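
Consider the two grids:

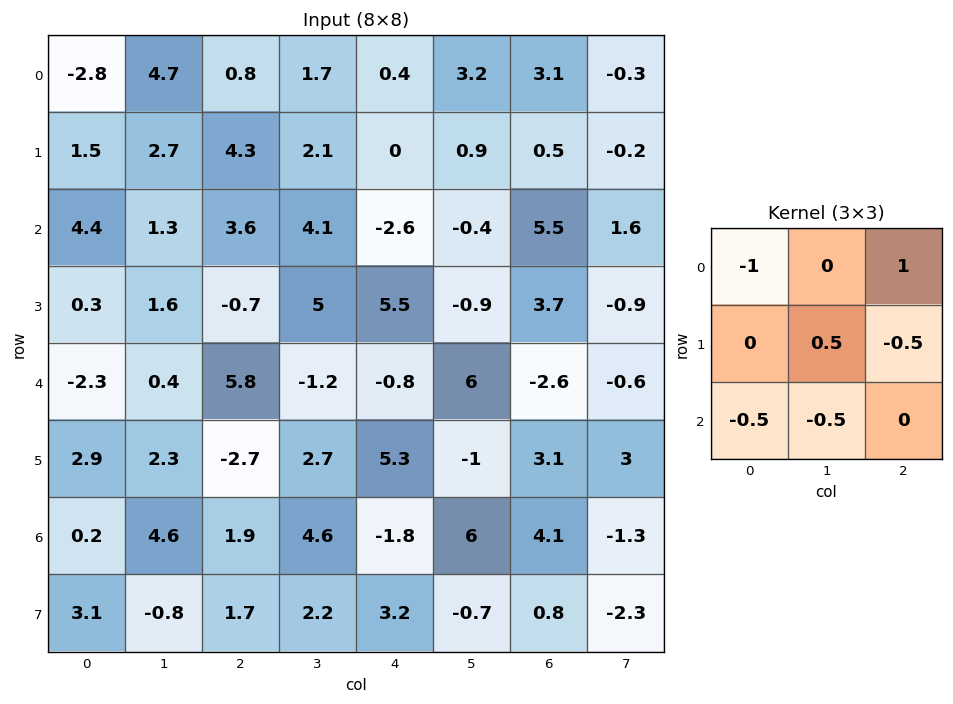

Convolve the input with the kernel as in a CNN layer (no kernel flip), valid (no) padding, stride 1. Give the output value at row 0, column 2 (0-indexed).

The receptive field on the input at this output position is [0.8 1.7 0.4 / 4.3 2.1 0 / 3.6 4.1 -2.6]. Elementwise product with the kernel and sum: 0.8·-1 + 0.4·1 + 2.1·0.5 + 0·-0.5 + 3.6·-0.5 + 4.1·-0.5.

-3.2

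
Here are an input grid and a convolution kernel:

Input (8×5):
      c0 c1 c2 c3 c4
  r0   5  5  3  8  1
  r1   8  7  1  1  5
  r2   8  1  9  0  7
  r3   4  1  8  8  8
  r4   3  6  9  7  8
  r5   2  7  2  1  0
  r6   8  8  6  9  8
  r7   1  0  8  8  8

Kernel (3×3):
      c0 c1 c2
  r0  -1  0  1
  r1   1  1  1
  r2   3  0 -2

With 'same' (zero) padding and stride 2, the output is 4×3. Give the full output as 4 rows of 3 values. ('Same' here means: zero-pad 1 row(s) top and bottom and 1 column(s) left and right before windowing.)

-4 35 12
14 -9 30
-4 48 10
23 1 40

Output[0,0]: The receptive field on the zero-padded input at this output position is [0 0 0 / 0 5 5 / 0 8 7]. Elementwise product with the kernel and sum: 0·-1 + 0·1 + 0·1 + 5·1 + 5·1 + 0·3 + 7·-2.
Output[0,1]: The receptive field on the zero-padded input at this output position is [0 0 0 / 5 3 8 / 7 1 1]. Elementwise product with the kernel and sum: 0·-1 + 0·1 + 5·1 + 3·1 + 8·1 + 7·3 + 1·-2.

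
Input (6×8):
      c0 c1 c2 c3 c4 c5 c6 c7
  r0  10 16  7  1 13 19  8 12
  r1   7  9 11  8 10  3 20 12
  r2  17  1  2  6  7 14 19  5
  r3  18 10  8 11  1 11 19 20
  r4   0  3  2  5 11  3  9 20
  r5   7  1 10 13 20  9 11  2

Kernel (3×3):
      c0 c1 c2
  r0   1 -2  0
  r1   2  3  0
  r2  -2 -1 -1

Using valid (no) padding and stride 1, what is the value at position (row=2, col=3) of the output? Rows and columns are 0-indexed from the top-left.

The receptive field on the input at this output position is [6 7 14 / 11 1 11 / 5 11 3]. Elementwise product with the kernel and sum: 6·1 + 7·-2 + 11·2 + 1·3 + 5·-2 + 11·-1 + 3·-1.

-7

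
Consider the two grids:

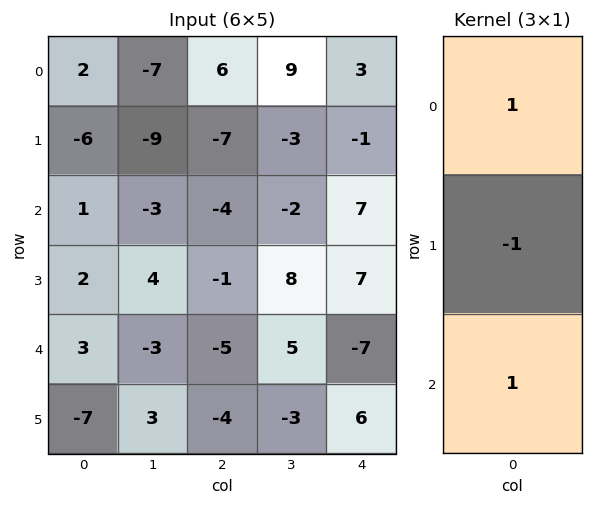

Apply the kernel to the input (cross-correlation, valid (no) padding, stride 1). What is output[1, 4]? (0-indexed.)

-1

The receptive field on the input at this output position is [-1 / 7 / 7]. Elementwise product with the kernel and sum: -1·1 + 7·-1 + 7·1.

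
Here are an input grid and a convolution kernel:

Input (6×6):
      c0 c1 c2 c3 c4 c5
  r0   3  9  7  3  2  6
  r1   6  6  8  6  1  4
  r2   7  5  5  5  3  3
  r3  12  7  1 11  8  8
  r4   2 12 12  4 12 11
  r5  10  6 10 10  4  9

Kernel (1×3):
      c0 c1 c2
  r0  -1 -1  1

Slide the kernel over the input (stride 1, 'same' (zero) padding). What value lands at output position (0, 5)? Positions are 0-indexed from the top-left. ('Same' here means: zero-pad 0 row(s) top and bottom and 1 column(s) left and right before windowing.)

-8

The receptive field on the zero-padded input at this output position is [2 6 0]. Elementwise product with the kernel and sum: 2·-1 + 6·-1 + 0·1.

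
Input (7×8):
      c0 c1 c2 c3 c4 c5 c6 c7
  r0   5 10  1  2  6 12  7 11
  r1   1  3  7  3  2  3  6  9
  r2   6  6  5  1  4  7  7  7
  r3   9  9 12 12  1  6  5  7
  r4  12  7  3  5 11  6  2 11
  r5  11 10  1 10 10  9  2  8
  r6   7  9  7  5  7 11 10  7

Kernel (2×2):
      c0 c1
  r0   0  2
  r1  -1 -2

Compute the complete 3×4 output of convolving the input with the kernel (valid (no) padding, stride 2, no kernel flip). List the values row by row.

Output[0,0]: The receptive field on the input at this output position is [5 10 / 1 3]. Elementwise product with the kernel and sum: 10·2 + 1·-1 + 3·-2.

13 -9 16 -2
-15 -34 1 -5
-17 -11 -16 4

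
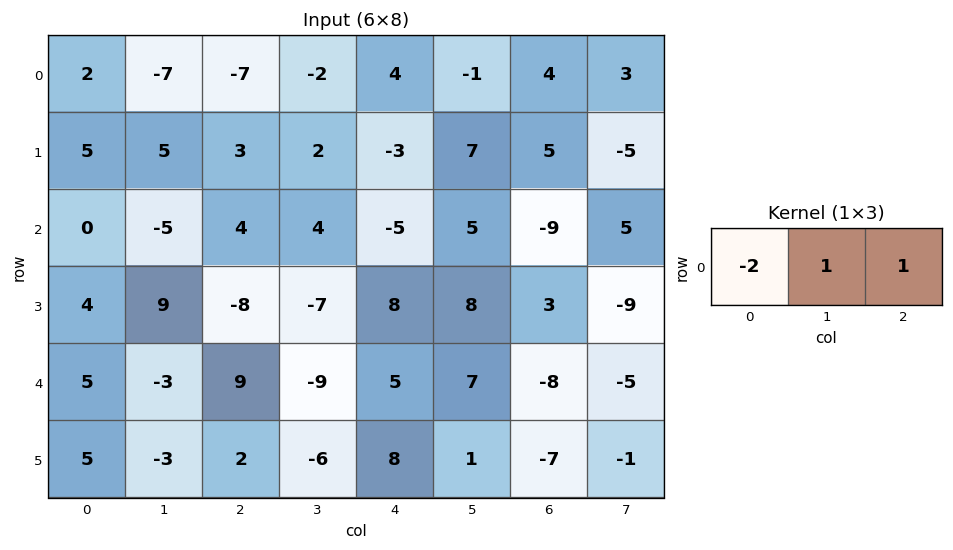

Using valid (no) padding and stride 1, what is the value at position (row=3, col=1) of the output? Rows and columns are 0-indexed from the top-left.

-33

The receptive field on the input at this output position is [9 -8 -7]. Elementwise product with the kernel and sum: 9·-2 + -8·1 + -7·1.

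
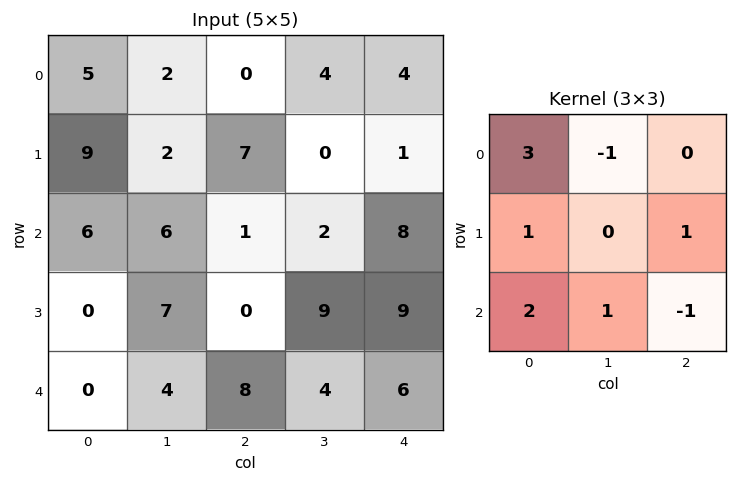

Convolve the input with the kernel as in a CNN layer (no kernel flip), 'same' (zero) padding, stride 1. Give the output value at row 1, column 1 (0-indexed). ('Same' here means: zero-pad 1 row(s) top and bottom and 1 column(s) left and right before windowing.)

The receptive field on the zero-padded input at this output position is [5 2 0 / 9 2 7 / 6 6 1]. Elementwise product with the kernel and sum: 5·3 + 2·-1 + 9·1 + 7·1 + 6·2 + 6·1 + 1·-1.

46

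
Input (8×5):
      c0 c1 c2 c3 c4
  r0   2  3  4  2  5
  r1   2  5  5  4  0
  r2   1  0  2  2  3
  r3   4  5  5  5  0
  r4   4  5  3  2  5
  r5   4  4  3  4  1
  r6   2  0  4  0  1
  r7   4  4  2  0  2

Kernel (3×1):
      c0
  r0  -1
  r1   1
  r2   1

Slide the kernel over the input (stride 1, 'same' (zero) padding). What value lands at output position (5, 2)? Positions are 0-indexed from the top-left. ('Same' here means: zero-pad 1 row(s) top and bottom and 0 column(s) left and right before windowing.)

The receptive field on the zero-padded input at this output position is [3 / 3 / 4]. Elementwise product with the kernel and sum: 3·-1 + 3·1 + 4·1.

4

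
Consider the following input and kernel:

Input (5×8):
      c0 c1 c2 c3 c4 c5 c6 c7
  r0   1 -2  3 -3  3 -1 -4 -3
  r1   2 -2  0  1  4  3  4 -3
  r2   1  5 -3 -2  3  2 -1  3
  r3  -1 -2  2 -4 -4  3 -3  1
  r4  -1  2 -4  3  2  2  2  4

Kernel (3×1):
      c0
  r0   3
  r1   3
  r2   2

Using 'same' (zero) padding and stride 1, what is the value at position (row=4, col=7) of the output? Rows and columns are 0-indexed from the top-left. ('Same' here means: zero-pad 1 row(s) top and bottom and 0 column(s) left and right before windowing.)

The receptive field on the zero-padded input at this output position is [1 / 4 / 0]. Elementwise product with the kernel and sum: 1·3 + 4·3 + 0·2.

15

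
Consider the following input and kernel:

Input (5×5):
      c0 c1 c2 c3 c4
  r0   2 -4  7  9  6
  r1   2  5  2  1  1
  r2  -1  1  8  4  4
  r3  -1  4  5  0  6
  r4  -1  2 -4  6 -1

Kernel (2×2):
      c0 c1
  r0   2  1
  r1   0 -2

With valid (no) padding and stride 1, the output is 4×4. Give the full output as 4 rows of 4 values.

-10 -5 21 22
7 -4 -3 -5
-9 0 20 0
-2 21 -2 8

Output[0,0]: The receptive field on the input at this output position is [2 -4 / 2 5]. Elementwise product with the kernel and sum: 2·2 + -4·1 + 5·-2.
Output[0,1]: The receptive field on the input at this output position is [-4 7 / 5 2]. Elementwise product with the kernel and sum: -4·2 + 7·1 + 2·-2.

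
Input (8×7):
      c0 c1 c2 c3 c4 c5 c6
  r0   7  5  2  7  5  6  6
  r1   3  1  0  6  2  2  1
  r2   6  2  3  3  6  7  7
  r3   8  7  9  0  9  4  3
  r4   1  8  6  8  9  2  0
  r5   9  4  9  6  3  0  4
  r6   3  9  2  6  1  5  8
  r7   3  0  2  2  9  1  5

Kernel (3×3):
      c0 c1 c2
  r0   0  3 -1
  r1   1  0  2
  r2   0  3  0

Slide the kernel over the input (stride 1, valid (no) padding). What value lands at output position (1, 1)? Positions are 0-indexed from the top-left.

The receptive field on the input at this output position is [1 0 6 / 2 3 3 / 7 9 0]. Elementwise product with the kernel and sum: 0·3 + 6·-1 + 2·1 + 3·2 + 9·3.

29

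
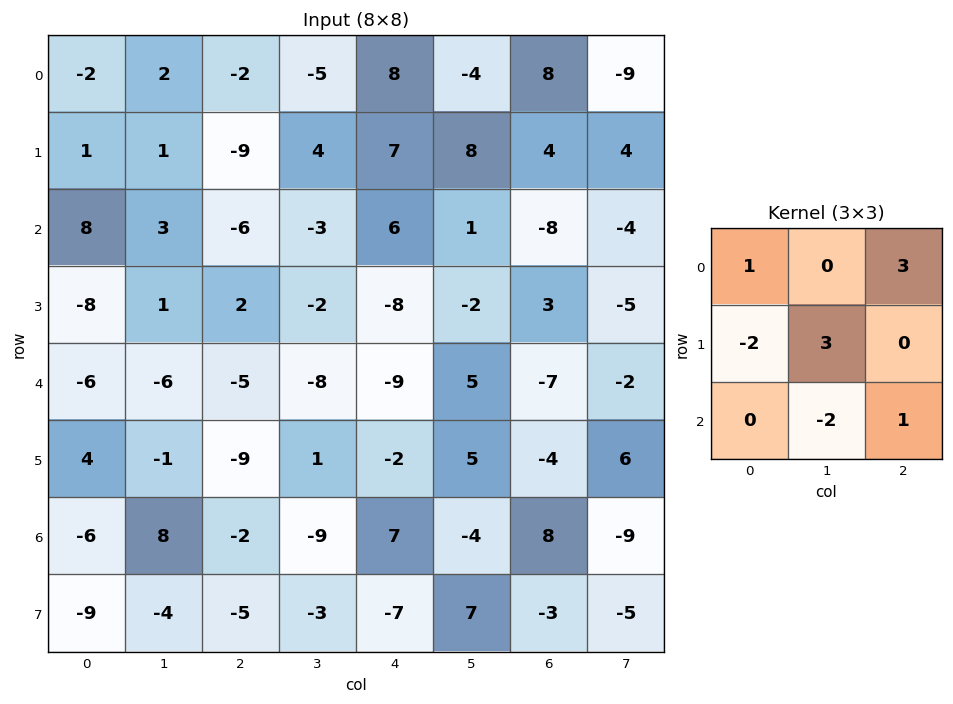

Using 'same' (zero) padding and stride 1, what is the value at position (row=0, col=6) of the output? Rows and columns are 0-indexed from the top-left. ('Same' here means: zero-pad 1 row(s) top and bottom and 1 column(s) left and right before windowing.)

28

The receptive field on the zero-padded input at this output position is [0 0 0 / -4 8 -9 / 8 4 4]. Elementwise product with the kernel and sum: 0·1 + 0·3 + -4·-2 + 8·3 + 4·-2 + 4·1.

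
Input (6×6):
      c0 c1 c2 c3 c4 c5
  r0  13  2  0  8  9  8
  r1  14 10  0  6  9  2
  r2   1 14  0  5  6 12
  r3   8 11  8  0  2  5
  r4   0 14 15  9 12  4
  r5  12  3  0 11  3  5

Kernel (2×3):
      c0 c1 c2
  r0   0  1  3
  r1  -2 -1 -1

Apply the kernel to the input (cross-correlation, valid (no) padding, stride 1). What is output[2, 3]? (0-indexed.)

35

The receptive field on the input at this output position is [5 6 12 / 0 2 5]. Elementwise product with the kernel and sum: 6·1 + 12·3 + 0·-2 + 2·-1 + 5·-1.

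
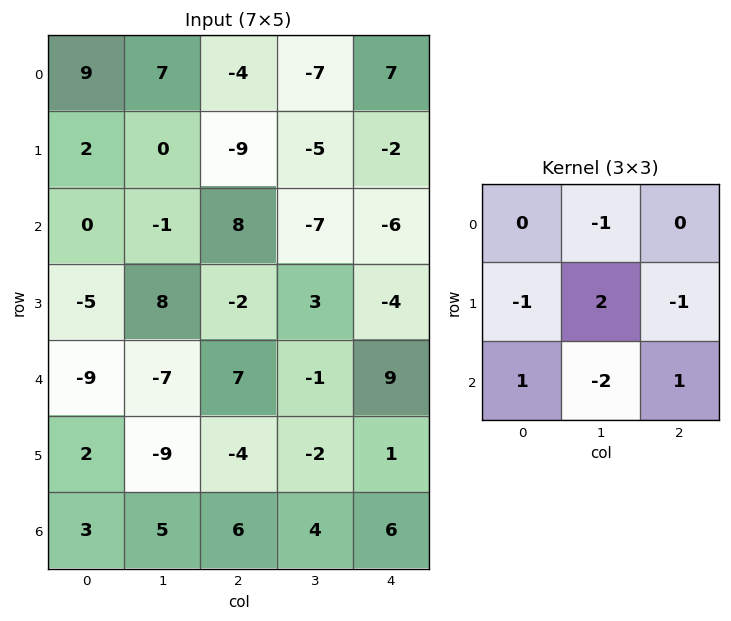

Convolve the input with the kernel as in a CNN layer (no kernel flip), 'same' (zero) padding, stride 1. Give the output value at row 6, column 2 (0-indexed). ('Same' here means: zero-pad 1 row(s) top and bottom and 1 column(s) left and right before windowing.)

The receptive field on the zero-padded input at this output position is [-9 -4 -2 / 5 6 4 / 0 0 0]. Elementwise product with the kernel and sum: -4·-1 + 5·-1 + 6·2 + 4·-1 + 0·1 + 0·-2 + 0·1.

7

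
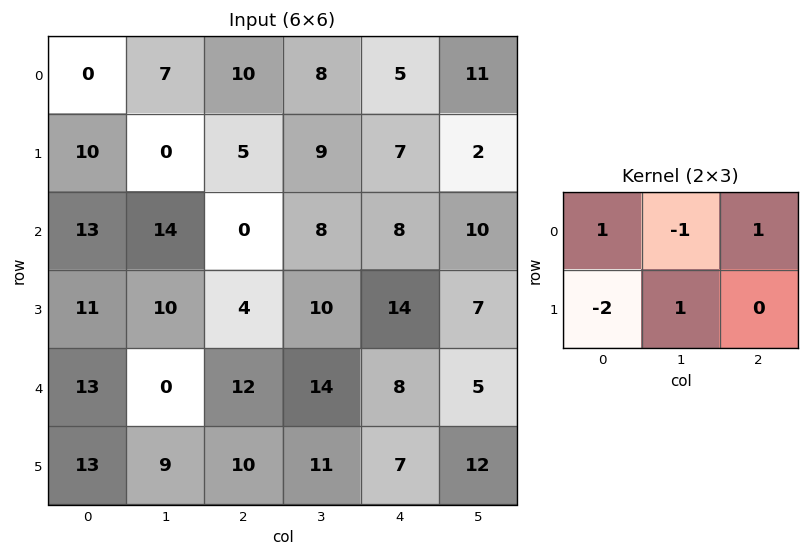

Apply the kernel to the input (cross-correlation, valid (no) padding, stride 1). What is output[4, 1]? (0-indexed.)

The receptive field on the input at this output position is [0 12 14 / 9 10 11]. Elementwise product with the kernel and sum: 0·1 + 12·-1 + 14·1 + 9·-2 + 10·1.

-6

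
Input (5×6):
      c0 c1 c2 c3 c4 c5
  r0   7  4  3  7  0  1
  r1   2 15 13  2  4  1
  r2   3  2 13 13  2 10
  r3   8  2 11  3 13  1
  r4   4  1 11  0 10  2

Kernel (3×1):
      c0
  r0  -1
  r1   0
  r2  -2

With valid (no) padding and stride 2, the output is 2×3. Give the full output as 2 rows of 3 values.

Output[0,0]: The receptive field on the input at this output position is [7 / 2 / 3]. Elementwise product with the kernel and sum: 7·-1 + 3·-2.

-13 -29 -4
-11 -35 -22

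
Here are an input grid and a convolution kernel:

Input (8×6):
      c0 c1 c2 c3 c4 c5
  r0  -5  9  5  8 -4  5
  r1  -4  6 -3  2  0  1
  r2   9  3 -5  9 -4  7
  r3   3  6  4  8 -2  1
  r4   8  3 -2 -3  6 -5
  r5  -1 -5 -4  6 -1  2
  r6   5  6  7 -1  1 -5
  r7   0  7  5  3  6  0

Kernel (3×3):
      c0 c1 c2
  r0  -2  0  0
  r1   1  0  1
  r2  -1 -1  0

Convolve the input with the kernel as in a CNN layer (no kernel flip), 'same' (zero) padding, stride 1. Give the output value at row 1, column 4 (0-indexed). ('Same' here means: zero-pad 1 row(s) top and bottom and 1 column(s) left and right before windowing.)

-18

The receptive field on the zero-padded input at this output position is [8 -4 5 / 2 0 1 / 9 -4 7]. Elementwise product with the kernel and sum: 8·-2 + 2·1 + 1·1 + 9·-1 + -4·-1.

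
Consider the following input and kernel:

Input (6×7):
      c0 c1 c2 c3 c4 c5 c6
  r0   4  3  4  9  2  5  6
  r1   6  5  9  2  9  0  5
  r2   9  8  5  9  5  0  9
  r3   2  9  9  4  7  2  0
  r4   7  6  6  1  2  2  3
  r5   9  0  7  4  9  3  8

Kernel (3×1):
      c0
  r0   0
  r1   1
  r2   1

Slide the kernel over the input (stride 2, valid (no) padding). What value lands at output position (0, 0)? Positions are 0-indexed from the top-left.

The receptive field on the input at this output position is [4 / 6 / 9]. Elementwise product with the kernel and sum: 6·1 + 9·1.

15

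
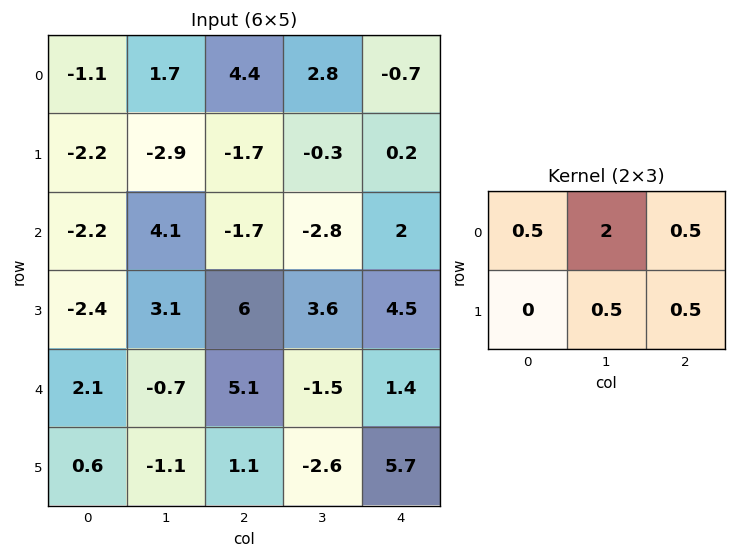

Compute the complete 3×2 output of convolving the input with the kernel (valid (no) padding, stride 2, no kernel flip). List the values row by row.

Output[0,0]: The receptive field on the input at this output position is [-1.1 1.7 4.4 / -2.2 -2.9 -1.7]. Elementwise product with the kernel and sum: -1.1·0.5 + 1.7·2 + 4.4·0.5 + -2.9·0.5 + -1.7·0.5.

2.75 7.4
10.8 -1.4
2.2 1.8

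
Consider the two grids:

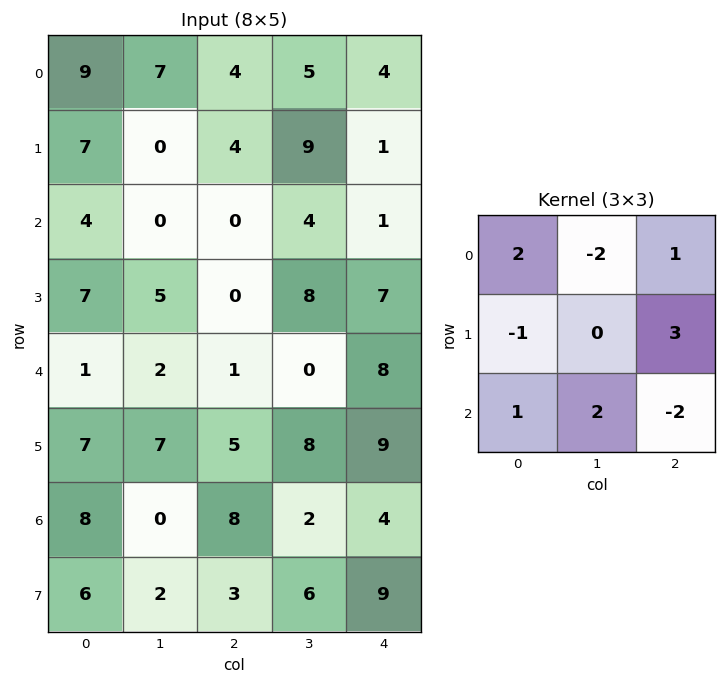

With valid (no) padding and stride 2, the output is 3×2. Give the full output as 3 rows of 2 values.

Output[0,0]: The receptive field on the input at this output position is [9 7 4 / 7 0 4 / 4 0 0]. Elementwise product with the kernel and sum: 9·2 + 7·-2 + 4·1 + 7·-1 + 4·3 + 4·1 + 0·2 + 0·-2.
Output[0,1]: The receptive field on the input at this output position is [4 5 4 / 4 9 1 / 0 4 1]. Elementwise product with the kernel and sum: 4·2 + 5·-2 + 4·1 + 4·-1 + 1·3 + 0·1 + 4·2 + 1·-2.

17 7
4 -1
-1 36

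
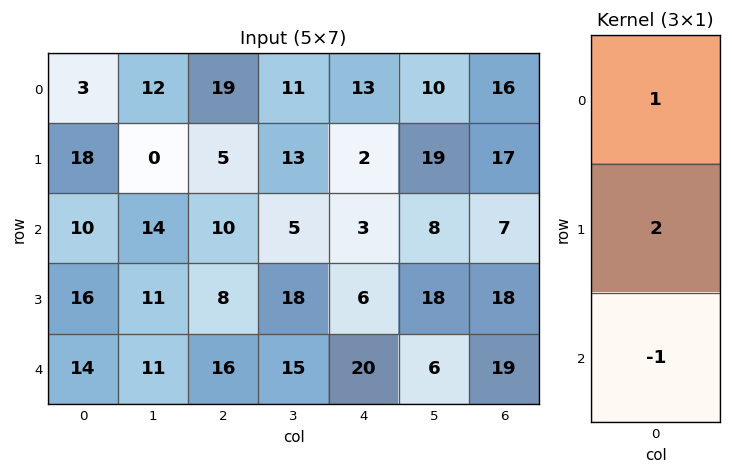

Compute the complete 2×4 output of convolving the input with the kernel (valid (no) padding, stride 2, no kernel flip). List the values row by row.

Output[0,0]: The receptive field on the input at this output position is [3 / 18 / 10]. Elementwise product with the kernel and sum: 3·1 + 18·2 + 10·-1.
Output[0,1]: The receptive field on the input at this output position is [19 / 5 / 10]. Elementwise product with the kernel and sum: 19·1 + 5·2 + 10·-1.

29 19 14 43
28 10 -5 24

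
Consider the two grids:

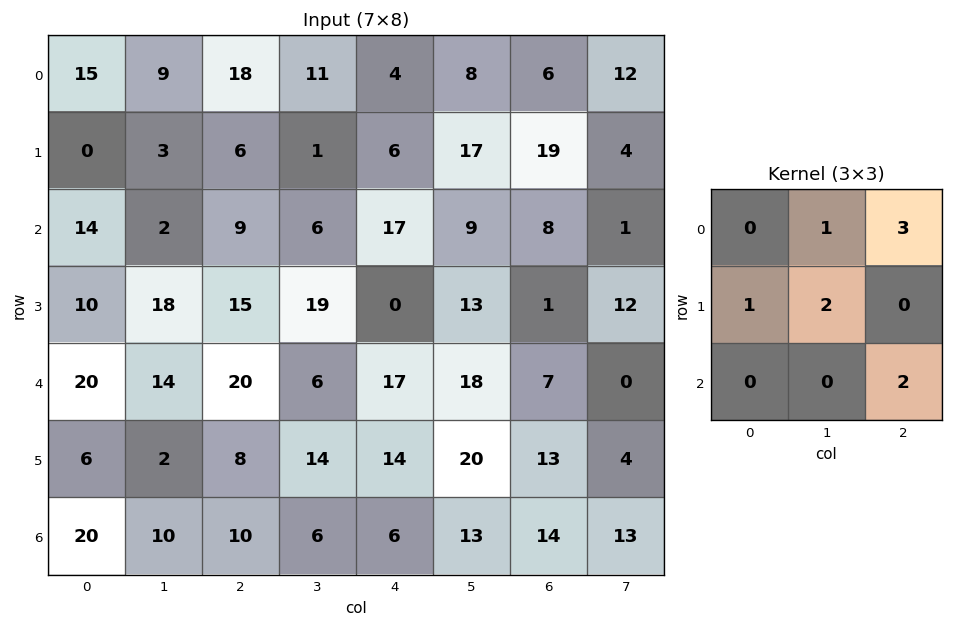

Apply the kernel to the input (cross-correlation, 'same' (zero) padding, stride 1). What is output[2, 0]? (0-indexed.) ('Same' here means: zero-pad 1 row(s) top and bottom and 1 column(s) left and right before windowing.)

73

The receptive field on the zero-padded input at this output position is [0 0 3 / 0 14 2 / 0 10 18]. Elementwise product with the kernel and sum: 0·1 + 3·3 + 0·1 + 14·2 + 18·2.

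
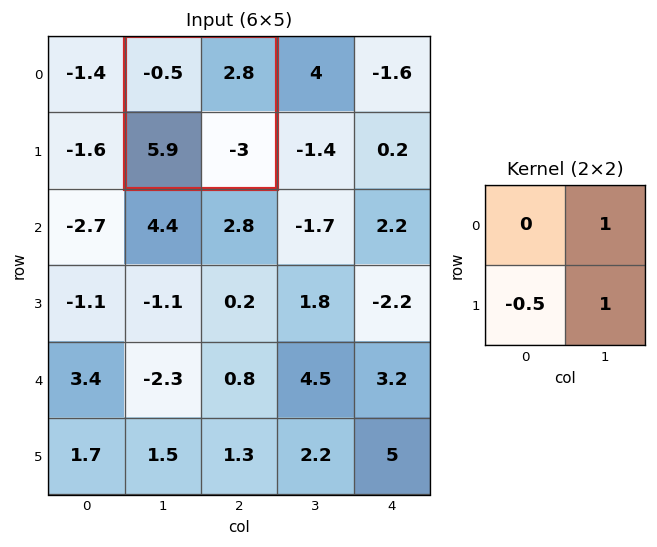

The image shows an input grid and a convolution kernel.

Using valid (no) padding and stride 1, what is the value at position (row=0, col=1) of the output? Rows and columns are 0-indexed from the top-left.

The receptive field on the input at this output position is [-0.5 2.8 / 5.9 -3]. Elementwise product with the kernel and sum: 2.8·1 + 5.9·-0.5 + -3·1.

-3.15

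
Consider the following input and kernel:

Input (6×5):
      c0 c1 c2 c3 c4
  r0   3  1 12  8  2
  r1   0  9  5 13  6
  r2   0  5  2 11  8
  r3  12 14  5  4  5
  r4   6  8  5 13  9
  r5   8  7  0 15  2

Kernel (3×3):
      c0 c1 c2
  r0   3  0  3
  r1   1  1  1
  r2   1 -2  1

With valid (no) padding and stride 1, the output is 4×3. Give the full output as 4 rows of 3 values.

51 66 54
11 92 56
32 82 32
64 102 29

Output[0,0]: The receptive field on the input at this output position is [3 1 12 / 0 9 5 / 0 5 2]. Elementwise product with the kernel and sum: 3·3 + 12·3 + 0·1 + 9·1 + 5·1 + 0·1 + 5·-2 + 2·1.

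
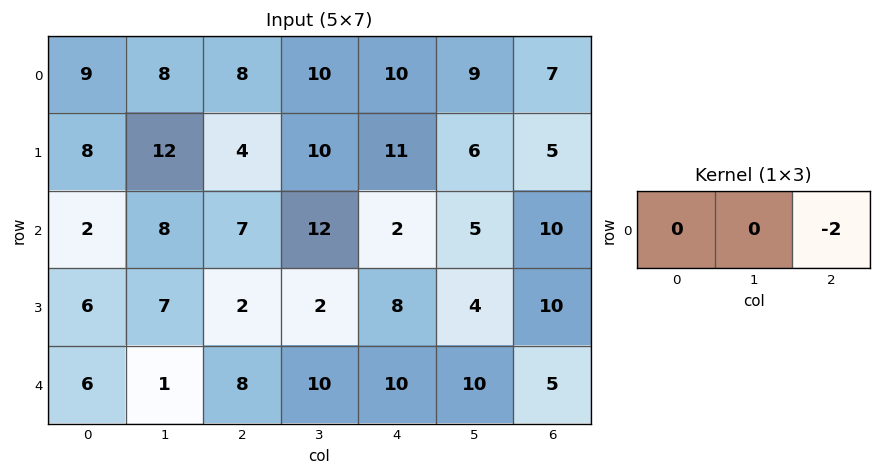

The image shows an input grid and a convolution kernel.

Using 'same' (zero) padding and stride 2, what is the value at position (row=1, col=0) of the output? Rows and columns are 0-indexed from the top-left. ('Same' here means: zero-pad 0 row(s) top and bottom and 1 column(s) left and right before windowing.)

-16

The receptive field on the zero-padded input at this output position is [0 2 8]. Elementwise product with the kernel and sum: 8·-2.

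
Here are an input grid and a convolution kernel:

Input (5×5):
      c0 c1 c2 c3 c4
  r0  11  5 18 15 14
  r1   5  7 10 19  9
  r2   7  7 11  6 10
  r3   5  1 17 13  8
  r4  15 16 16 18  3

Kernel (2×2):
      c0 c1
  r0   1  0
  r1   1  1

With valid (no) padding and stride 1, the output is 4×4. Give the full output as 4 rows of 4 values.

23 22 47 43
19 25 27 35
13 25 41 27
36 33 51 34

Output[0,0]: The receptive field on the input at this output position is [11 5 / 5 7]. Elementwise product with the kernel and sum: 11·1 + 5·1 + 7·1.
Output[0,1]: The receptive field on the input at this output position is [5 18 / 7 10]. Elementwise product with the kernel and sum: 5·1 + 7·1 + 10·1.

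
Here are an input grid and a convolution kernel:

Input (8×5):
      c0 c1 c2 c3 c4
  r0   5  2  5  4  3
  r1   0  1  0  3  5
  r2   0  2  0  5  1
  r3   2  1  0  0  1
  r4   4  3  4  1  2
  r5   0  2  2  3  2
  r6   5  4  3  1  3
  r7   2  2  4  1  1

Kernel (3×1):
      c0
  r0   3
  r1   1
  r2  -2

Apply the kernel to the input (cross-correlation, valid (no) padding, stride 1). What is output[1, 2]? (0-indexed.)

0

The receptive field on the input at this output position is [0 / 0 / 0]. Elementwise product with the kernel and sum: 0·3 + 0·1 + 0·-2.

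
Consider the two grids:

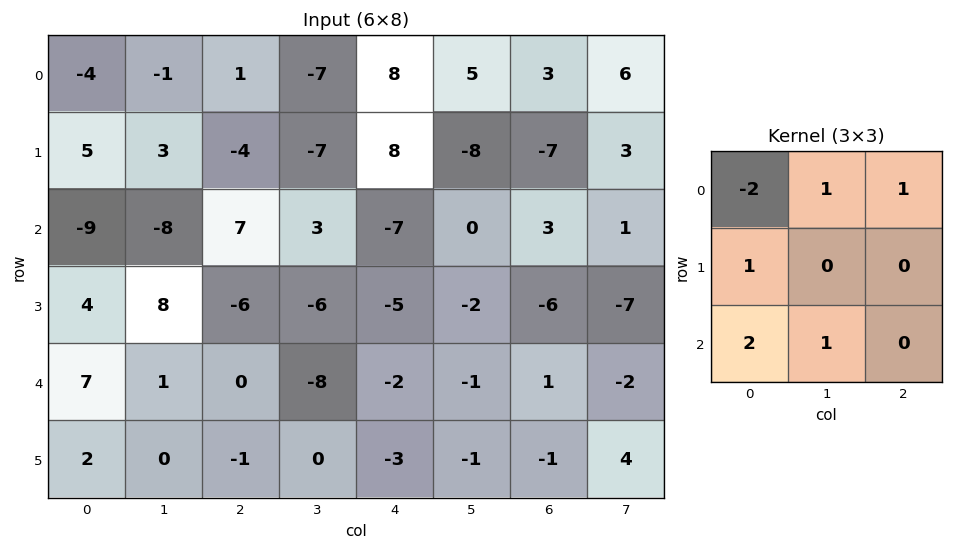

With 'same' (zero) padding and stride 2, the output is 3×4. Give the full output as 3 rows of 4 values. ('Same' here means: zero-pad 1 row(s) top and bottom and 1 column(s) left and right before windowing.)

5 1 -13 -18
12 -15 0 2
14 -28 -6 -13

Output[0,0]: The receptive field on the zero-padded input at this output position is [0 0 0 / 0 -4 -1 / 0 5 3]. Elementwise product with the kernel and sum: 0·-2 + 0·1 + 0·1 + 0·1 + 0·2 + 5·1.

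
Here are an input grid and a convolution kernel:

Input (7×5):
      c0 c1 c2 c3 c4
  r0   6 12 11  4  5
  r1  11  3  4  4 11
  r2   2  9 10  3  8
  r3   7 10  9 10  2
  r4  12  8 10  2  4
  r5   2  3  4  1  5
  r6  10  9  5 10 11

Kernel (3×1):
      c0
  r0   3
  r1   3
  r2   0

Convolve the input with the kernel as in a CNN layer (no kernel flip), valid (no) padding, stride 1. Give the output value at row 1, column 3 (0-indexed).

The receptive field on the input at this output position is [4 / 3 / 10]. Elementwise product with the kernel and sum: 4·3 + 3·3.

21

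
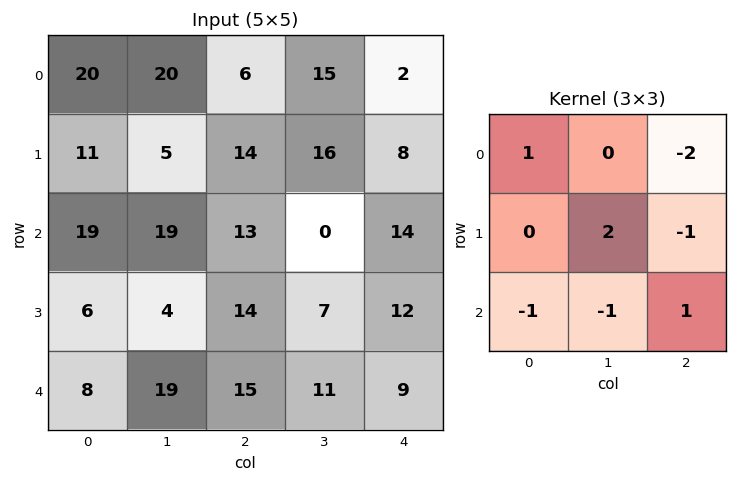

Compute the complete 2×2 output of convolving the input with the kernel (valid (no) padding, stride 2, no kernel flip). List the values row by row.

-21 27
-25 -30

Output[0,0]: The receptive field on the input at this output position is [20 20 6 / 11 5 14 / 19 19 13]. Elementwise product with the kernel and sum: 20·1 + 6·-2 + 5·2 + 14·-1 + 19·-1 + 19·-1 + 13·1.
Output[0,1]: The receptive field on the input at this output position is [6 15 2 / 14 16 8 / 13 0 14]. Elementwise product with the kernel and sum: 6·1 + 2·-2 + 16·2 + 8·-1 + 13·-1 + 0·-1 + 14·1.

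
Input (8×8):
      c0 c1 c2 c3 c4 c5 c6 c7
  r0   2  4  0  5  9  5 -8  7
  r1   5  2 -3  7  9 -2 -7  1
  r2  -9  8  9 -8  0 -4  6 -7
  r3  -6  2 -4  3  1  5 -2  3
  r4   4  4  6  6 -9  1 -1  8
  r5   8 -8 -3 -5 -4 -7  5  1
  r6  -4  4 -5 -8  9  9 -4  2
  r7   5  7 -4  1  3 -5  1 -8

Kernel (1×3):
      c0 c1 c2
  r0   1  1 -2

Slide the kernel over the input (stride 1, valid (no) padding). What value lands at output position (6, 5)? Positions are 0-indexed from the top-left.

The receptive field on the input at this output position is [9 -4 2]. Elementwise product with the kernel and sum: 9·1 + -4·1 + 2·-2.

1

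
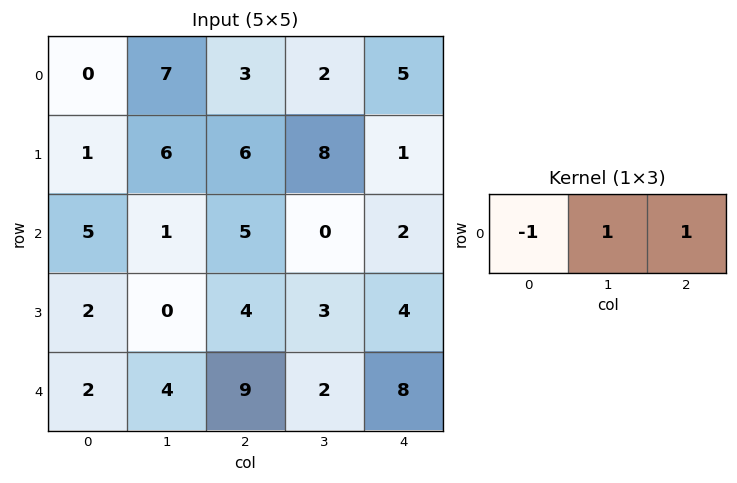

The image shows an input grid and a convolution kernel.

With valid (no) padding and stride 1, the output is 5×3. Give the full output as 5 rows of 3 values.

Output[0,0]: The receptive field on the input at this output position is [0 7 3]. Elementwise product with the kernel and sum: 0·-1 + 7·1 + 3·1.
Output[0,1]: The receptive field on the input at this output position is [7 3 2]. Elementwise product with the kernel and sum: 7·-1 + 3·1 + 2·1.

10 -2 4
11 8 3
1 4 -3
2 7 3
11 7 1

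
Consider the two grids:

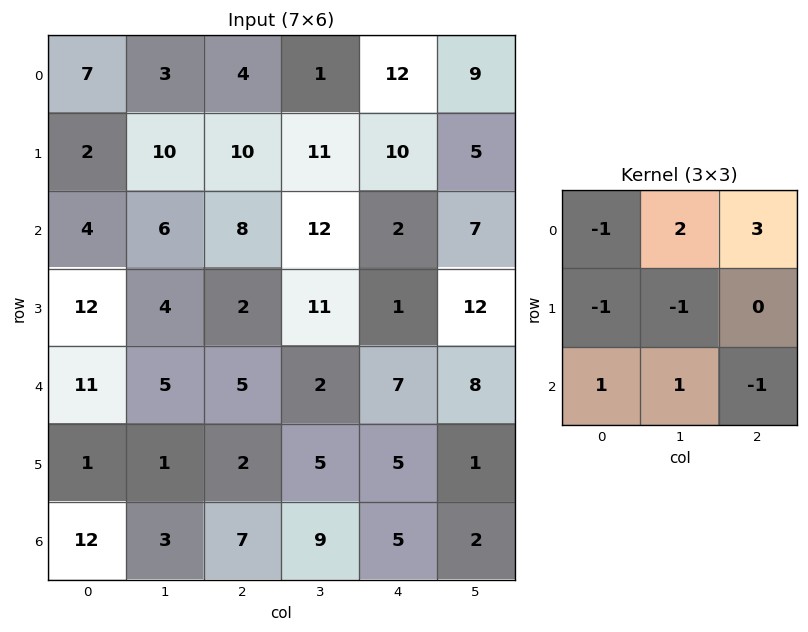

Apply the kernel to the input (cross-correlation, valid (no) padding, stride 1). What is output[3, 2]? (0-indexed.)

18

The receptive field on the input at this output position is [2 11 1 / 5 2 7 / 2 5 5]. Elementwise product with the kernel and sum: 2·-1 + 11·2 + 1·3 + 5·-1 + 2·-1 + 2·1 + 5·1 + 5·-1.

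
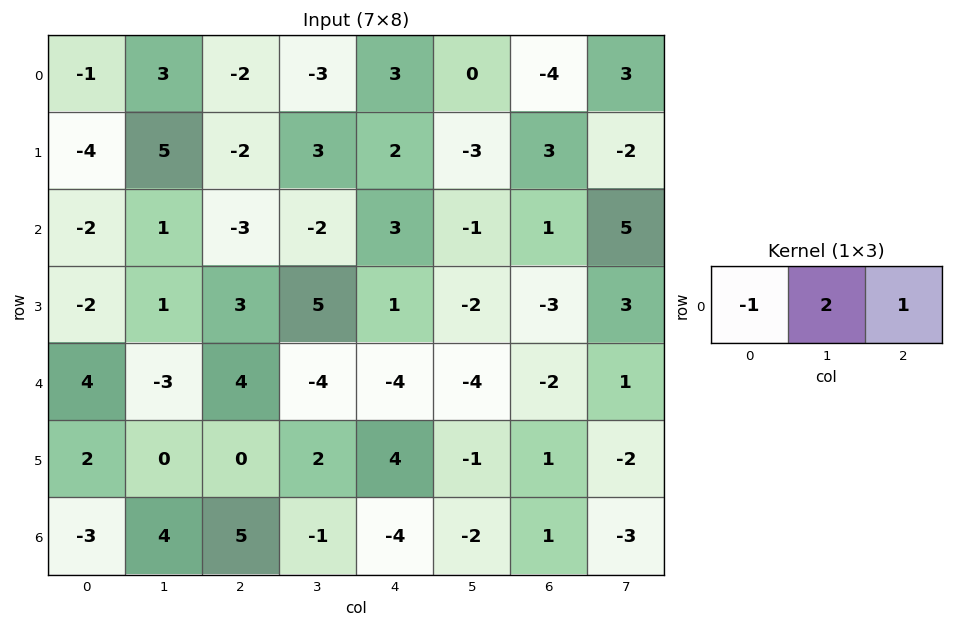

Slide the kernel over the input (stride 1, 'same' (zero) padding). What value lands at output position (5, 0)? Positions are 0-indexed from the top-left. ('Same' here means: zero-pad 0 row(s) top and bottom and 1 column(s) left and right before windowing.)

4

The receptive field on the zero-padded input at this output position is [0 2 0]. Elementwise product with the kernel and sum: 0·-1 + 2·2 + 0·1.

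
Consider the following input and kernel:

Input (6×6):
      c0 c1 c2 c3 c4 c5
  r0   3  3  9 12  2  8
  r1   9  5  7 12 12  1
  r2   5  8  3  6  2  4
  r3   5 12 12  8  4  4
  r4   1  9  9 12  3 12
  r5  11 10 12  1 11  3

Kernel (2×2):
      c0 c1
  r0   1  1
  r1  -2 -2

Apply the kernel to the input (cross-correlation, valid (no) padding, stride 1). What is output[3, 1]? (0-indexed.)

-12

The receptive field on the input at this output position is [12 12 / 9 9]. Elementwise product with the kernel and sum: 12·1 + 12·1 + 9·-2 + 9·-2.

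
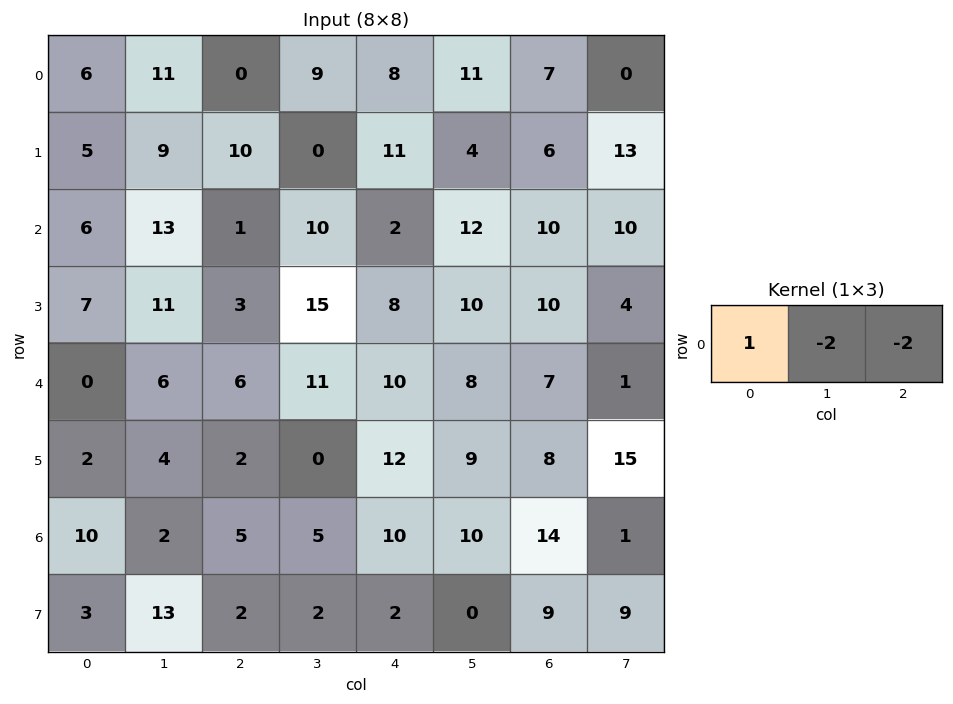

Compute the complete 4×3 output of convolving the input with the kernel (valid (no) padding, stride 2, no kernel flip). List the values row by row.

Output[0,0]: The receptive field on the input at this output position is [6 11 0]. Elementwise product with the kernel and sum: 6·1 + 11·-2 + 0·-2.

-16 -34 -28
-22 -23 -42
-24 -36 -20
-4 -25 -38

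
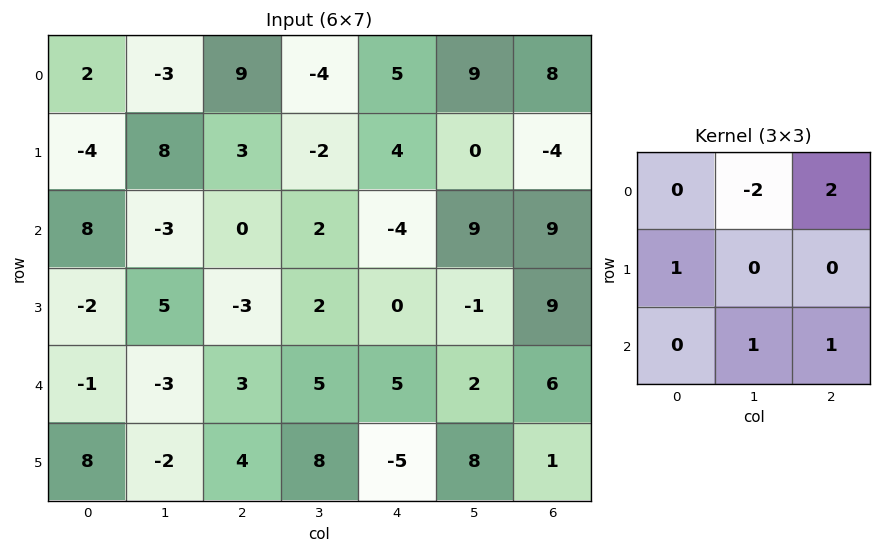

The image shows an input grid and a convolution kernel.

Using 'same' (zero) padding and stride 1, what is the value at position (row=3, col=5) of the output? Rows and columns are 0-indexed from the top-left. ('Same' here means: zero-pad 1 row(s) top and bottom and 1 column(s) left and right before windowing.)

8

The receptive field on the zero-padded input at this output position is [-4 9 9 / 0 -1 9 / 5 2 6]. Elementwise product with the kernel and sum: 9·-2 + 9·2 + 0·1 + 2·1 + 6·1.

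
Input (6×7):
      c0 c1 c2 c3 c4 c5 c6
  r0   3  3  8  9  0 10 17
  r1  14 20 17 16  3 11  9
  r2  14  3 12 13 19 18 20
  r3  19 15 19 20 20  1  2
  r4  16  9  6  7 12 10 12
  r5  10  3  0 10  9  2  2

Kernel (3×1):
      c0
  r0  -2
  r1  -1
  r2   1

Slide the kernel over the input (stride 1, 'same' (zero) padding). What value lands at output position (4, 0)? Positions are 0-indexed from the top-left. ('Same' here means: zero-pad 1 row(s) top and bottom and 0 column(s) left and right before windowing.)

The receptive field on the zero-padded input at this output position is [19 / 16 / 10]. Elementwise product with the kernel and sum: 19·-2 + 16·-1 + 10·1.

-44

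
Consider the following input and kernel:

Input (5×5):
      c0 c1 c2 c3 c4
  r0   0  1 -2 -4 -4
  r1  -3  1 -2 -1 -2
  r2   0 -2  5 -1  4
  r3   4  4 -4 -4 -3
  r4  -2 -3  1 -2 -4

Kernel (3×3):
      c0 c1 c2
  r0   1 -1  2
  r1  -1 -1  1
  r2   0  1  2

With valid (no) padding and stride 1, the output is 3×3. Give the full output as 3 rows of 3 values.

Output[0,0]: The receptive field on the input at this output position is [0 1 -2 / -3 1 -2 / 0 -2 5]. Elementwise product with the kernel and sum: 0·1 + 1·-1 + -2·2 + -3·-1 + 1·-1 + -2·1 + -2·1 + 5·2.

3 -2 2
-5 -15 -15
-1 -16 9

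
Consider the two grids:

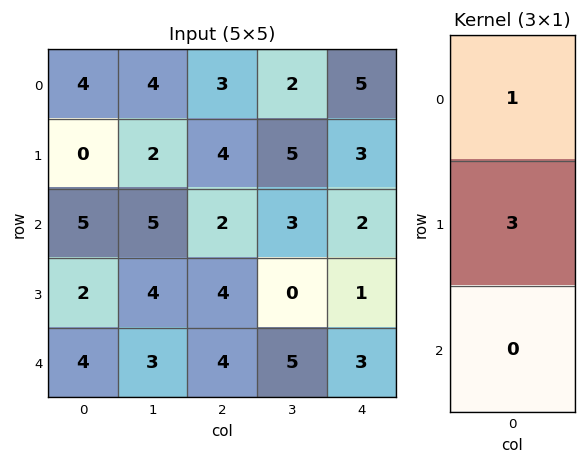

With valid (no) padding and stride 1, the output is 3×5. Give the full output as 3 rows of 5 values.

Output[0,0]: The receptive field on the input at this output position is [4 / 0 / 5]. Elementwise product with the kernel and sum: 4·1 + 0·3.
Output[0,1]: The receptive field on the input at this output position is [4 / 2 / 5]. Elementwise product with the kernel and sum: 4·1 + 2·3.

4 10 15 17 14
15 17 10 14 9
11 17 14 3 5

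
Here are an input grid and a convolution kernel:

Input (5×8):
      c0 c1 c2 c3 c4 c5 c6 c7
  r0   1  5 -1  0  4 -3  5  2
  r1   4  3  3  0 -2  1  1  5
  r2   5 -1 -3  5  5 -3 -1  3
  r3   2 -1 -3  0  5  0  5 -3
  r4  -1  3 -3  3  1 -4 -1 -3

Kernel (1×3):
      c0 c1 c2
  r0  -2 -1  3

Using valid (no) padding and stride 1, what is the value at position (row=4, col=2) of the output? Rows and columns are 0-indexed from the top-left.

6

The receptive field on the input at this output position is [-3 3 1]. Elementwise product with the kernel and sum: -3·-2 + 3·-1 + 1·3.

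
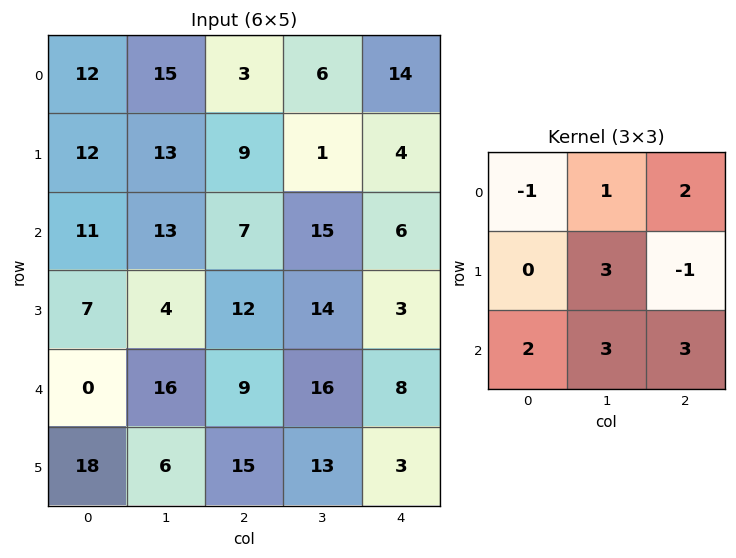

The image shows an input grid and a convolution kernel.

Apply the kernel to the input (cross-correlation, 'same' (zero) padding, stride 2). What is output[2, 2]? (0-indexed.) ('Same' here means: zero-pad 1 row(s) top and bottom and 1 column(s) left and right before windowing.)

48

The receptive field on the zero-padded input at this output position is [14 3 0 / 16 8 0 / 13 3 0]. Elementwise product with the kernel and sum: 14·-1 + 3·1 + 0·2 + 8·3 + 0·-1 + 13·2 + 3·3 + 0·3.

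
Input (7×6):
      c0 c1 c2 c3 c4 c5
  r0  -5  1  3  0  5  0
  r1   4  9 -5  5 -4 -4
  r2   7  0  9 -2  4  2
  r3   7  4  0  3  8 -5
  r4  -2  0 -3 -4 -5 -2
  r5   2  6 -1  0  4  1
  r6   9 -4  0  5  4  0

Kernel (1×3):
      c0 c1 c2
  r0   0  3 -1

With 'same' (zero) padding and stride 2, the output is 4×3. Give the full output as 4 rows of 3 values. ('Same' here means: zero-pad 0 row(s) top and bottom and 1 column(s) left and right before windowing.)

Output[0,0]: The receptive field on the zero-padded input at this output position is [0 -5 1]. Elementwise product with the kernel and sum: -5·3 + 1·-1.
Output[0,1]: The receptive field on the zero-padded input at this output position is [1 3 0]. Elementwise product with the kernel and sum: 3·3 + 0·-1.

-16 9 15
21 29 10
-6 -5 -13
31 -5 12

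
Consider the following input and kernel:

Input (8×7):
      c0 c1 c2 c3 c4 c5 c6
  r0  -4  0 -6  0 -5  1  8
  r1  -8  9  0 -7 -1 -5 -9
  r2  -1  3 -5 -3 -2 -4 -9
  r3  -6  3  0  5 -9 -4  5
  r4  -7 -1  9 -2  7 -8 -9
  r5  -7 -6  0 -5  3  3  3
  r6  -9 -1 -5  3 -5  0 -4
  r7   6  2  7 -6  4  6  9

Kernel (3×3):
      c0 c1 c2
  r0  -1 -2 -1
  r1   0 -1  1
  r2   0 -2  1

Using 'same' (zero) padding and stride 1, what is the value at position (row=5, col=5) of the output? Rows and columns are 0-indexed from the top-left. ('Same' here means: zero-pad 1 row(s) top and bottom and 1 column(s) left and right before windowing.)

The receptive field on the zero-padded input at this output position is [7 -8 -9 / 3 3 3 / -5 0 -4]. Elementwise product with the kernel and sum: 7·-1 + -8·-2 + -9·-1 + 3·-1 + 3·1 + 0·-2 + -4·1.

14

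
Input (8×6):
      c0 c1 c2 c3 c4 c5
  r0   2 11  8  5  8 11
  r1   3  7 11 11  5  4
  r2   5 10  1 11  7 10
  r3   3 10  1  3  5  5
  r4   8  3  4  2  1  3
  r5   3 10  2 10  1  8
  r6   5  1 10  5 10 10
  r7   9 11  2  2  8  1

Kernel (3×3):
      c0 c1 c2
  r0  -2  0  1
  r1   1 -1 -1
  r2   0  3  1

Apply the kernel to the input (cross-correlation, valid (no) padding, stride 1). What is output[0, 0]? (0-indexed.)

20

The receptive field on the input at this output position is [2 11 8 / 3 7 11 / 5 10 1]. Elementwise product with the kernel and sum: 2·-2 + 8·1 + 3·1 + 7·-1 + 11·-1 + 10·3 + 1·1.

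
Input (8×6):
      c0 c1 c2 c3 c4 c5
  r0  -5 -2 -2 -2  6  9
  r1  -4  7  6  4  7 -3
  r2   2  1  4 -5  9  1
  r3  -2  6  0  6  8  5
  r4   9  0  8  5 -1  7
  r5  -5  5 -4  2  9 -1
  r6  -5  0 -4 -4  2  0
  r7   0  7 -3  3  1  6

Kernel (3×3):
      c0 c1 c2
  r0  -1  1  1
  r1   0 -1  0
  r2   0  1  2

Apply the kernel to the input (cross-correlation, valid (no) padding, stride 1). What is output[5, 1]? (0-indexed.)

0

The receptive field on the input at this output position is [5 -4 2 / 0 -4 -4 / 7 -3 3]. Elementwise product with the kernel and sum: 5·-1 + -4·1 + 2·1 + -4·-1 + -3·1 + 3·2.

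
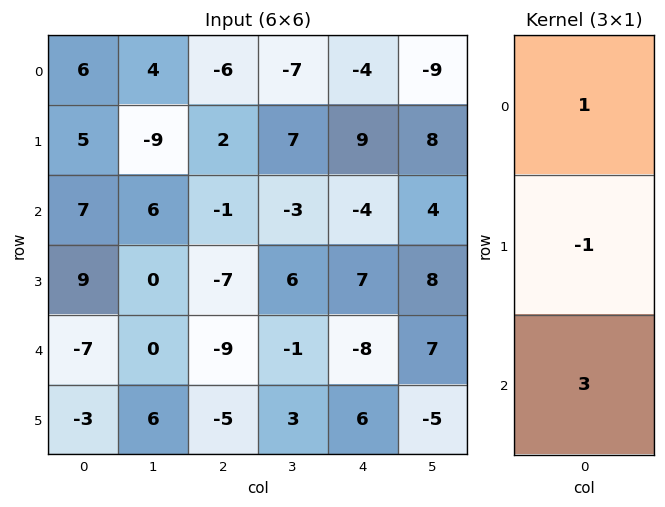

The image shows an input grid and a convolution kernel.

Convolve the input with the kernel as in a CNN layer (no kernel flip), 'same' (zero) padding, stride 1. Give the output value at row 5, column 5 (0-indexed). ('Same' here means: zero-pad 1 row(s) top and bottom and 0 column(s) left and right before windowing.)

12

The receptive field on the zero-padded input at this output position is [7 / -5 / 0]. Elementwise product with the kernel and sum: 7·1 + -5·-1 + 0·3.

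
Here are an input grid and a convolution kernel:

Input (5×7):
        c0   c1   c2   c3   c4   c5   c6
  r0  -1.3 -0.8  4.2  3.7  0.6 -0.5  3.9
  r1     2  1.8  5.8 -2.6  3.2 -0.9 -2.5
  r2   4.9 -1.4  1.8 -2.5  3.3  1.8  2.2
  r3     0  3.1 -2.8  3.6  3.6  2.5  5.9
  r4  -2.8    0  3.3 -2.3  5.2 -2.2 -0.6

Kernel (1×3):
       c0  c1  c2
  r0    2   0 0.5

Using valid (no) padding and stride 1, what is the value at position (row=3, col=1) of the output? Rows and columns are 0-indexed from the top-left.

The receptive field on the input at this output position is [3.1 -2.8 3.6]. Elementwise product with the kernel and sum: 3.1·2 + 3.6·0.5.

8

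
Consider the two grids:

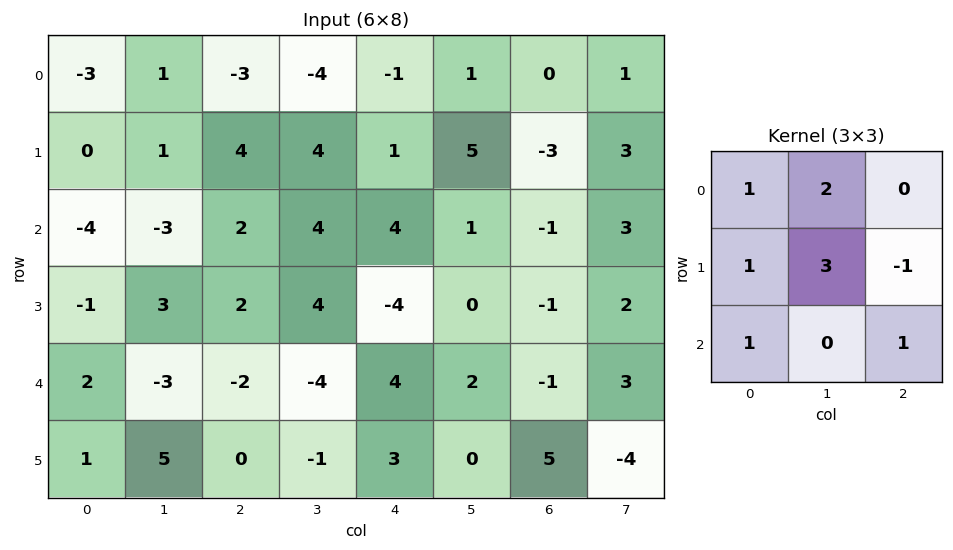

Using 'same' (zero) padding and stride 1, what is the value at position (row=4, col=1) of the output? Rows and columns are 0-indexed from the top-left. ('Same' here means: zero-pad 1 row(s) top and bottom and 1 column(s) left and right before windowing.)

The receptive field on the zero-padded input at this output position is [-1 3 2 / 2 -3 -2 / 1 5 0]. Elementwise product with the kernel and sum: -1·1 + 3·2 + 2·1 + -3·3 + -2·-1 + 1·1 + 0·1.

1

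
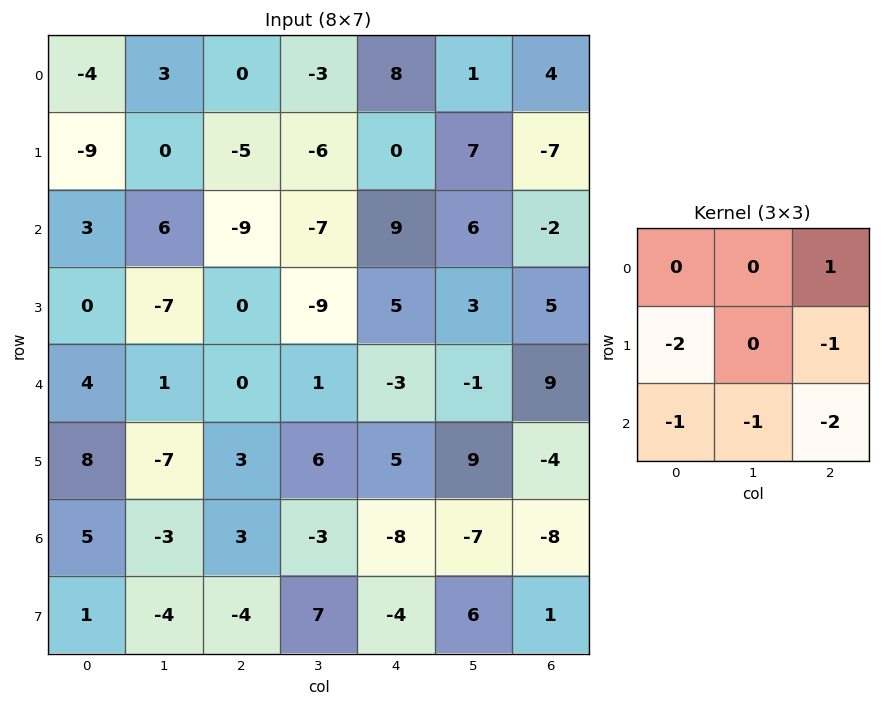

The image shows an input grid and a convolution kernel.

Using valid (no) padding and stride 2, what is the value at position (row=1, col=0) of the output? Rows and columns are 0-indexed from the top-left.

-14

The receptive field on the input at this output position is [3 6 -9 / 0 -7 0 / 4 1 0]. Elementwise product with the kernel and sum: -9·1 + 0·-2 + 0·-1 + 4·-1 + 1·-1 + 0·-2.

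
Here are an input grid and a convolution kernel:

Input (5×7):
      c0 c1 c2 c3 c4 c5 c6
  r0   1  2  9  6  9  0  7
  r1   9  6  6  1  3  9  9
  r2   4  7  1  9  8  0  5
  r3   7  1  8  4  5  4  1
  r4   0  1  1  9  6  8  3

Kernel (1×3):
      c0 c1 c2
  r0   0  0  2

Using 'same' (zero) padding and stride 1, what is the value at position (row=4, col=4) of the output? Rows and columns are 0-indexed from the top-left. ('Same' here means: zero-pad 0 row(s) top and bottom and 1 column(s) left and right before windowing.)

The receptive field on the zero-padded input at this output position is [9 6 8]. Elementwise product with the kernel and sum: 8·2.

16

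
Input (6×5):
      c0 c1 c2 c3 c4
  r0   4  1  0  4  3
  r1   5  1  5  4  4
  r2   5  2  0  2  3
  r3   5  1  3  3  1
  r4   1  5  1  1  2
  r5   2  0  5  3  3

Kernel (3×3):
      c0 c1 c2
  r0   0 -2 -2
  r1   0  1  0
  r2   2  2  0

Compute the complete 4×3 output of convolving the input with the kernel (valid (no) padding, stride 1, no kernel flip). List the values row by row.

Output[0,0]: The receptive field on the input at this output position is [4 1 0 / 5 1 5 / 5 2 0]. Elementwise product with the kernel and sum: 1·-2 + 0·-2 + 1·1 + 5·2 + 2·2.
Output[0,1]: The receptive field on the input at this output position is [1 0 4 / 1 5 4 / 2 0 2]. Elementwise product with the kernel and sum: 0·-2 + 4·-2 + 5·1 + 2·2 + 0·2.

13 1 -6
2 -10 -2
9 11 -3
1 -1 9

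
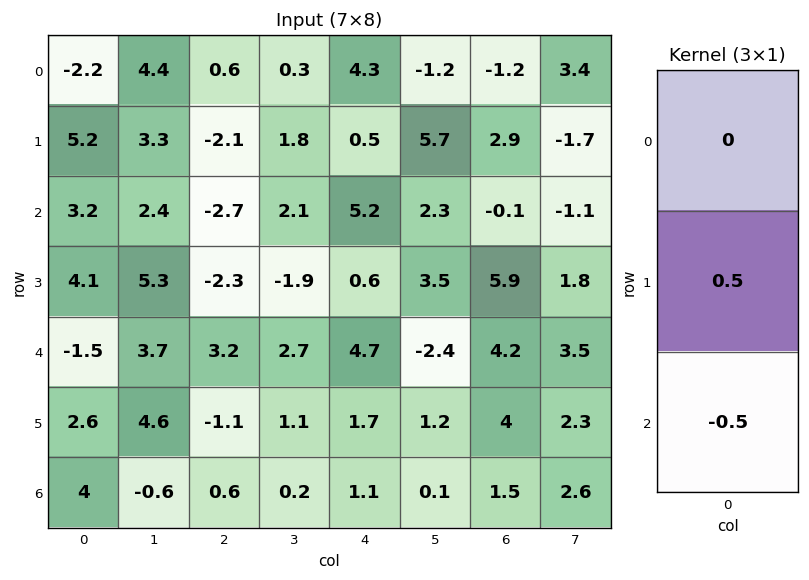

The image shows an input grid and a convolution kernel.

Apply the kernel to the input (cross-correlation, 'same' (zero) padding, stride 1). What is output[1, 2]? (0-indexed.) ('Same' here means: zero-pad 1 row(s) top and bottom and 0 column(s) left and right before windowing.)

The receptive field on the zero-padded input at this output position is [0.6 / -2.1 / -2.7]. Elementwise product with the kernel and sum: -2.1·0.5 + -2.7·-0.5.

0.3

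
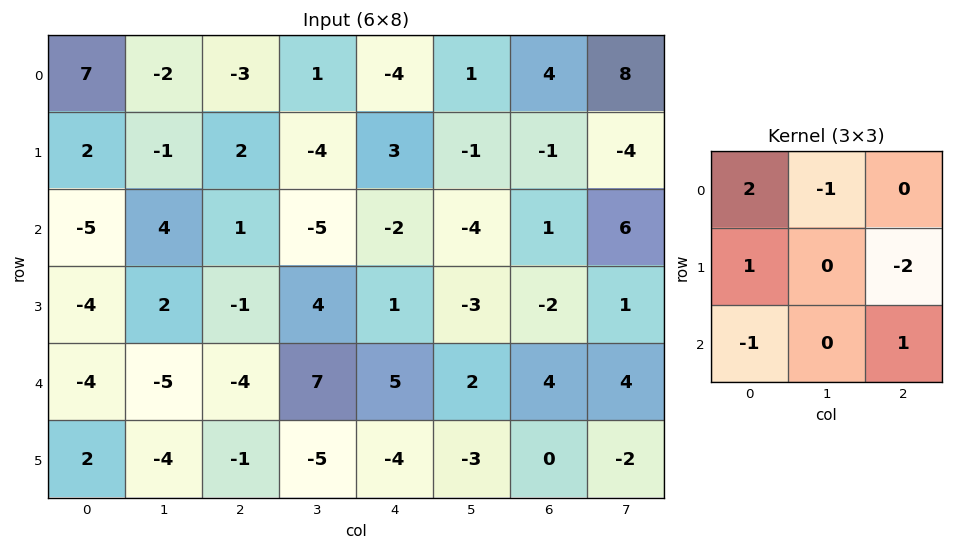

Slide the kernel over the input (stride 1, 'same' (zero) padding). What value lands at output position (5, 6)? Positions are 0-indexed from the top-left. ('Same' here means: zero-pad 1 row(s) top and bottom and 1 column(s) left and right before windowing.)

The receptive field on the zero-padded input at this output position is [2 4 4 / -3 0 -2 / 0 0 0]. Elementwise product with the kernel and sum: 2·2 + 4·-1 + -3·1 + -2·-2 + 0·-1 + 0·1.

1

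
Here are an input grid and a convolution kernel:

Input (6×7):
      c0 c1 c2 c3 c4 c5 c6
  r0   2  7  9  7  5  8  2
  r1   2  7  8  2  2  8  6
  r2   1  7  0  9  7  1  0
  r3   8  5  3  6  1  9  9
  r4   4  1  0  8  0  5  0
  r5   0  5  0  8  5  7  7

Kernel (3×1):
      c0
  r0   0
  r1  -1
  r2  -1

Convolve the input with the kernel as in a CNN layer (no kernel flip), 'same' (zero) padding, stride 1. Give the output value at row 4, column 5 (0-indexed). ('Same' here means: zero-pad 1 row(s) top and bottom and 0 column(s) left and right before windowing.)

The receptive field on the zero-padded input at this output position is [9 / 5 / 7]. Elementwise product with the kernel and sum: 5·-1 + 7·-1.

-12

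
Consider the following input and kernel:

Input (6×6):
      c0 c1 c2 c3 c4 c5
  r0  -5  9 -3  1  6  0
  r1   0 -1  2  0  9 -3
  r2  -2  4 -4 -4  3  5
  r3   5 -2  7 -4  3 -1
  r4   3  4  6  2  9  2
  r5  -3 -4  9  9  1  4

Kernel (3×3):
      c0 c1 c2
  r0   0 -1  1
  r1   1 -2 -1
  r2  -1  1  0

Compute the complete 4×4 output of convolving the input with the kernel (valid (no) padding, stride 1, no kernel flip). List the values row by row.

Output[0,0]: The receptive field on the input at this output position is [-5 9 -3 / 0 -1 2 / -2 4 -4]. Elementwise product with the kernel and sum: 9·-1 + -3·1 + 0·1 + -1·-2 + 2·-1 + -2·-1 + 4·1.

-6 -9 -2 -14
-10 23 -1 -20
-5 -10 15 0
-3 -8 0 -30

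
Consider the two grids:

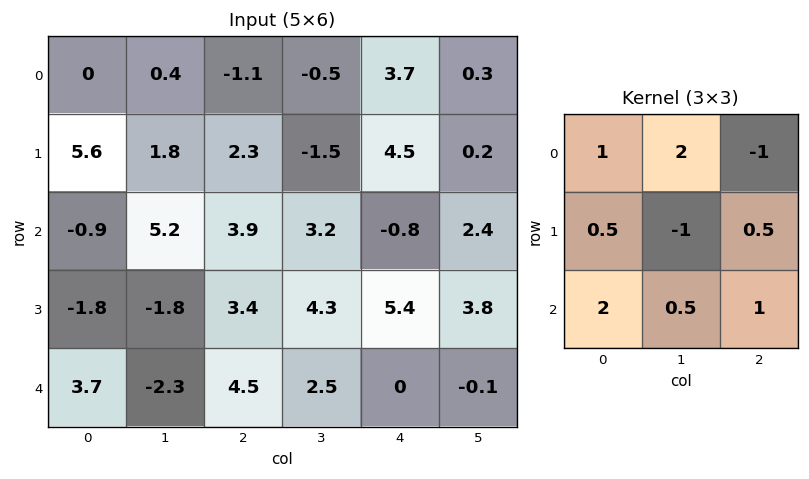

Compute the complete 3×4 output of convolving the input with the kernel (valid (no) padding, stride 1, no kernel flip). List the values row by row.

Output[0,0]: The receptive field on the input at this output position is [0 0.4 -1.1 / 5.6 1.8 2.3 / -0.9 5.2 3.9]. Elementwise product with the kernel and sum: 0·1 + 0.4·2 + -1.1·-1 + 5.6·0.5 + 1.8·-1 + 2.3·0.5 + -0.9·2 + 5.2·0.5 + 3.9·1.

8.75 12.1 7.7 9.85
2.1 10.6 7.5 26
18.95 7.8 21.45 2.75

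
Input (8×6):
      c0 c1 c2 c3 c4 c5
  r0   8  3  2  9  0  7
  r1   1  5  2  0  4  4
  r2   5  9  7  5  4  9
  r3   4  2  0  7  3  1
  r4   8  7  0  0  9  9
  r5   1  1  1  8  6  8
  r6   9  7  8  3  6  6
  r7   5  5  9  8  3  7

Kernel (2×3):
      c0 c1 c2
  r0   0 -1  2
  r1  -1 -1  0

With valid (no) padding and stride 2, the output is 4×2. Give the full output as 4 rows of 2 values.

Output[0,0]: The receptive field on the input at this output position is [8 3 2 / 1 5 2]. Elementwise product with the kernel and sum: 3·-1 + 2·2 + 1·-1 + 5·-1.

-5 -11
-1 -4
-9 9
-1 -8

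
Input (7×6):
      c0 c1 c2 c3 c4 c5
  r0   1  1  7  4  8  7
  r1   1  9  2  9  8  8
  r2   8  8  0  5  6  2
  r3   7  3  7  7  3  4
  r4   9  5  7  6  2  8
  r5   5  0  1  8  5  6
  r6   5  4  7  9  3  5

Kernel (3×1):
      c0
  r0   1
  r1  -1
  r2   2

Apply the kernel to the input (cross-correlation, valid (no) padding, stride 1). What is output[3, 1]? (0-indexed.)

-2

The receptive field on the input at this output position is [3 / 5 / 0]. Elementwise product with the kernel and sum: 3·1 + 5·-1 + 0·2.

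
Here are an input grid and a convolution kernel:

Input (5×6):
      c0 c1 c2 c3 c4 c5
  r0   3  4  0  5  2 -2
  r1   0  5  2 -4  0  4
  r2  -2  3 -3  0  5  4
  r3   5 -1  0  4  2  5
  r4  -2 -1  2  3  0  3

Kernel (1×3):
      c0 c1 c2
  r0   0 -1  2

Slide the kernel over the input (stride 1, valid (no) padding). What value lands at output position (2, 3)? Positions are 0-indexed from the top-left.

The receptive field on the input at this output position is [0 5 4]. Elementwise product with the kernel and sum: 5·-1 + 4·2.

3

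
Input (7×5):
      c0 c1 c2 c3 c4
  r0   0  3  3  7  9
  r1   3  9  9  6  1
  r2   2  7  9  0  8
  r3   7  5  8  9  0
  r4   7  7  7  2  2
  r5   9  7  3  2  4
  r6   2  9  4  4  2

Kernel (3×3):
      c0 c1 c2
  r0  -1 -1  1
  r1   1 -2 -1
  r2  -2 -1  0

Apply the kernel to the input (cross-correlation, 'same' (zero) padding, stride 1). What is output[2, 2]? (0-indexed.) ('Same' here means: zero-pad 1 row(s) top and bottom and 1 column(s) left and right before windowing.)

The receptive field on the zero-padded input at this output position is [9 9 6 / 7 9 0 / 5 8 9]. Elementwise product with the kernel and sum: 9·-1 + 9·-1 + 6·1 + 7·1 + 9·-2 + 0·-1 + 5·-2 + 8·-1.

-41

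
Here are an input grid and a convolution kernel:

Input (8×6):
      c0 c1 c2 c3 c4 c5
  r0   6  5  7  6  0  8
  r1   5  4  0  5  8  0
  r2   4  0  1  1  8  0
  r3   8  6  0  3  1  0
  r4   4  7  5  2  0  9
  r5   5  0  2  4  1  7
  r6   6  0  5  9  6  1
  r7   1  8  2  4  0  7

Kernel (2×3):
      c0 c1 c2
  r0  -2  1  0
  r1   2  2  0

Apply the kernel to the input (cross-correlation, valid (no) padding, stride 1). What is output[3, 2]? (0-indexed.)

The receptive field on the input at this output position is [0 3 1 / 5 2 0]. Elementwise product with the kernel and sum: 0·-2 + 3·1 + 5·2 + 2·2.

17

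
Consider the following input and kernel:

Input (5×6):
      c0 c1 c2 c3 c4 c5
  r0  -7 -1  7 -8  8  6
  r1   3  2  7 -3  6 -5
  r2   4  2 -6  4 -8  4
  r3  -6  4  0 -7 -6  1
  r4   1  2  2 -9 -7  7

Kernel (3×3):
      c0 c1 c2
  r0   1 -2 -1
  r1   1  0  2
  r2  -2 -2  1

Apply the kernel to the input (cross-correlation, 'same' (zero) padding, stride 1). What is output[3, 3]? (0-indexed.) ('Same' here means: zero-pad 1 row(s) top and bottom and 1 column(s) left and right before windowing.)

-11

The receptive field on the zero-padded input at this output position is [-6 4 -8 / 0 -7 -6 / 2 -9 -7]. Elementwise product with the kernel and sum: -6·1 + 4·-2 + -8·-1 + 0·1 + -6·2 + 2·-2 + -9·-2 + -7·1.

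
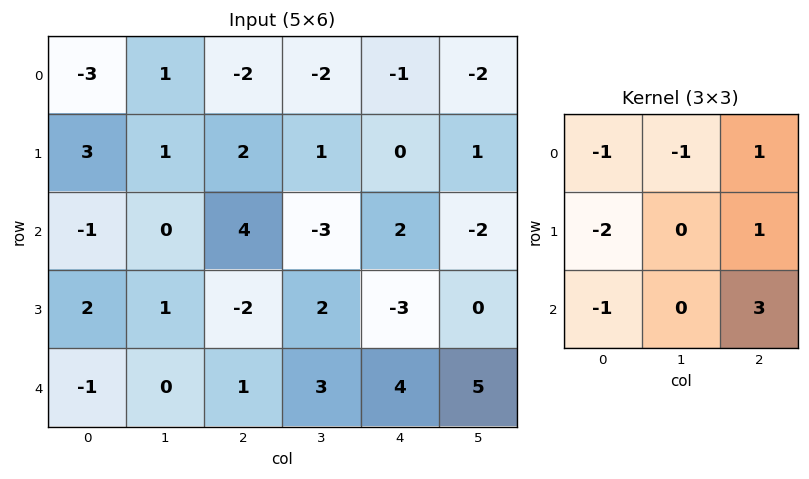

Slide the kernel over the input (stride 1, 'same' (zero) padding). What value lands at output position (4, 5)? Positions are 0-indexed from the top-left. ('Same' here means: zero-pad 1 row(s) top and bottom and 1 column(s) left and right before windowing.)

-5

The receptive field on the zero-padded input at this output position is [-3 0 0 / 4 5 0 / 0 0 0]. Elementwise product with the kernel and sum: -3·-1 + 0·-1 + 0·1 + 4·-2 + 0·1 + 0·-1 + 0·3.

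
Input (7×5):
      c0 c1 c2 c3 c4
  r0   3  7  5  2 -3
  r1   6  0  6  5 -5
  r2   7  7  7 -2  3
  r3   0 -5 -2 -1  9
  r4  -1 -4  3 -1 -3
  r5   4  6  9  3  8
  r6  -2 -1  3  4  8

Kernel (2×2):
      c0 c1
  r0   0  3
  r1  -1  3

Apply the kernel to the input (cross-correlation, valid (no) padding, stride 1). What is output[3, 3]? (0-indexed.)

The receptive field on the input at this output position is [-1 9 / -1 -3]. Elementwise product with the kernel and sum: 9·3 + -1·-1 + -3·3.

19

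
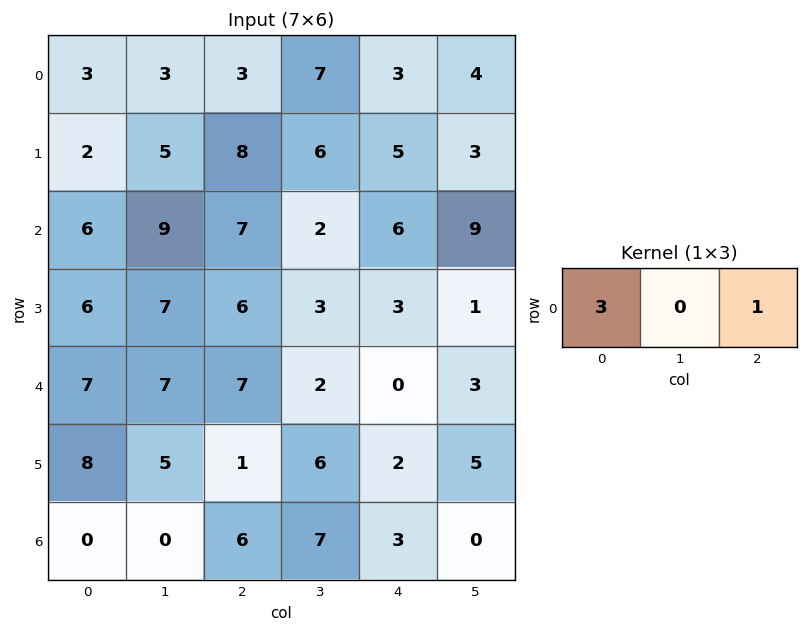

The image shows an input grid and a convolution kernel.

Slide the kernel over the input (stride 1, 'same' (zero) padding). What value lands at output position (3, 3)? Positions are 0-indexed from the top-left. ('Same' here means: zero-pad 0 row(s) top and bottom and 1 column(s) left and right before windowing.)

21

The receptive field on the zero-padded input at this output position is [6 3 3]. Elementwise product with the kernel and sum: 6·3 + 3·1.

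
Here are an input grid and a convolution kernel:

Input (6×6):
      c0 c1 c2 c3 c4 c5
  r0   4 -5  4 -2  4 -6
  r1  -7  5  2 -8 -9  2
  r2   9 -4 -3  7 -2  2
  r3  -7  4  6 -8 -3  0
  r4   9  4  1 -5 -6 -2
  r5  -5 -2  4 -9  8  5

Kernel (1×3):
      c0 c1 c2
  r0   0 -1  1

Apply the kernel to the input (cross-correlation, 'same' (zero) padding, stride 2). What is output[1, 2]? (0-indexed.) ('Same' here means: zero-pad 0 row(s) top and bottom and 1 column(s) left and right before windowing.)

The receptive field on the zero-padded input at this output position is [7 -2 2]. Elementwise product with the kernel and sum: -2·-1 + 2·1.

4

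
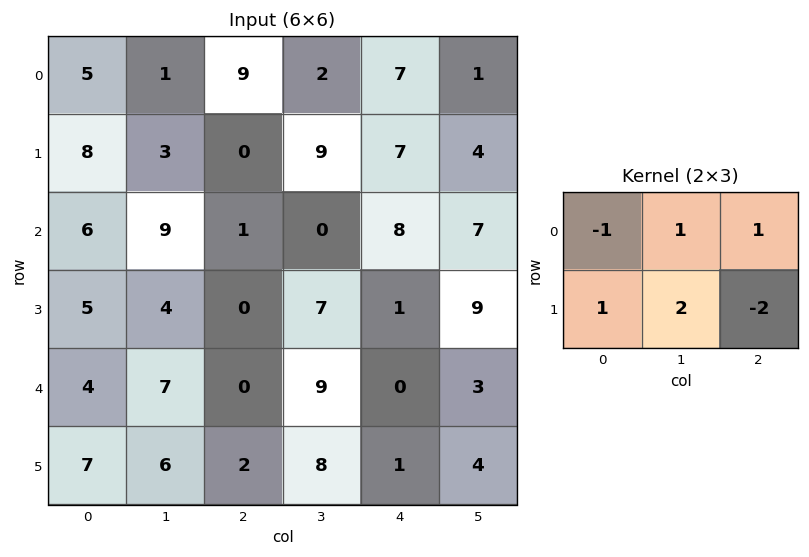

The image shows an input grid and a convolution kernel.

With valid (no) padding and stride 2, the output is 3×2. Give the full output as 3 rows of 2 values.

Output[0,0]: The receptive field on the input at this output position is [5 1 9 / 8 3 0]. Elementwise product with the kernel and sum: 5·-1 + 1·1 + 9·1 + 8·1 + 3·2 + 0·-2.

19 4
17 19
18 25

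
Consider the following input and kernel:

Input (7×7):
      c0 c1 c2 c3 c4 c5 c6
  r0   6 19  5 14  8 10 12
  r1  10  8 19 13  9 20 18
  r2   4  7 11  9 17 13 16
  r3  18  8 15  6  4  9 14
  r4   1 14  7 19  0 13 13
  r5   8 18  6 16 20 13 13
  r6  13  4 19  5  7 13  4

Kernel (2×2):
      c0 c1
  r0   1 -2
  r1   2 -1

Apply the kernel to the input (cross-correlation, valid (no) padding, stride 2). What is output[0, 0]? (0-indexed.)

The receptive field on the input at this output position is [6 19 / 10 8]. Elementwise product with the kernel and sum: 6·1 + 19·-2 + 10·2 + 8·-1.

-20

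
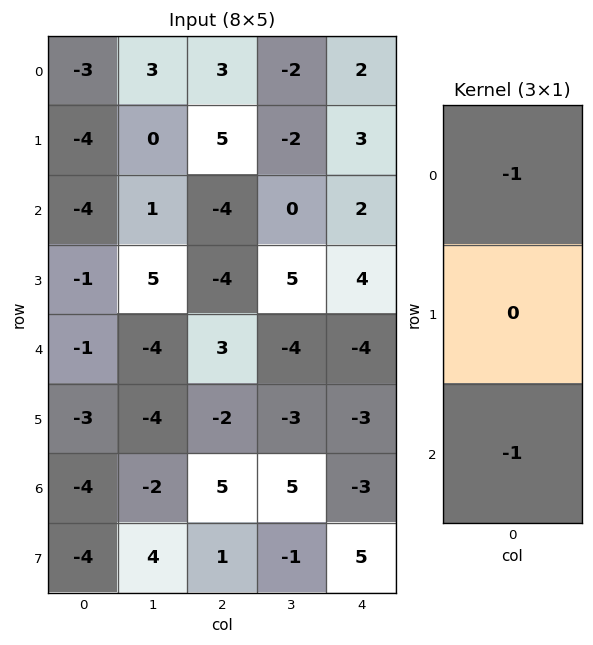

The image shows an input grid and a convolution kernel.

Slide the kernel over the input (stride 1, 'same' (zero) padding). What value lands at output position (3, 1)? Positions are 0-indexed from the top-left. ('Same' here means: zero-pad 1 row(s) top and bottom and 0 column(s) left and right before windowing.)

The receptive field on the zero-padded input at this output position is [1 / 5 / -4]. Elementwise product with the kernel and sum: 1·-1 + -4·-1.

3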